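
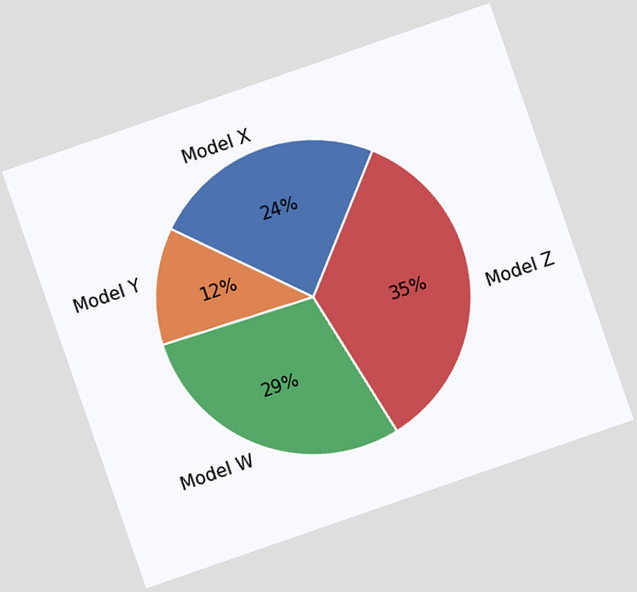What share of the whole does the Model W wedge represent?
29%

The chart is tilted about 19° counter-clockwise. The Model W slice takes up 29% of the pie.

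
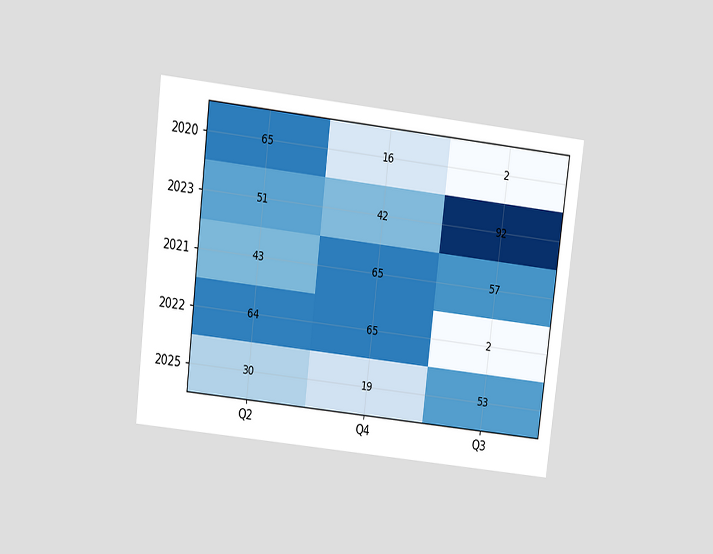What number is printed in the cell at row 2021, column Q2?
43

The chart is tilted about 7° clockwise and viewed slightly from above. The (2021, Q2) cell reads 43.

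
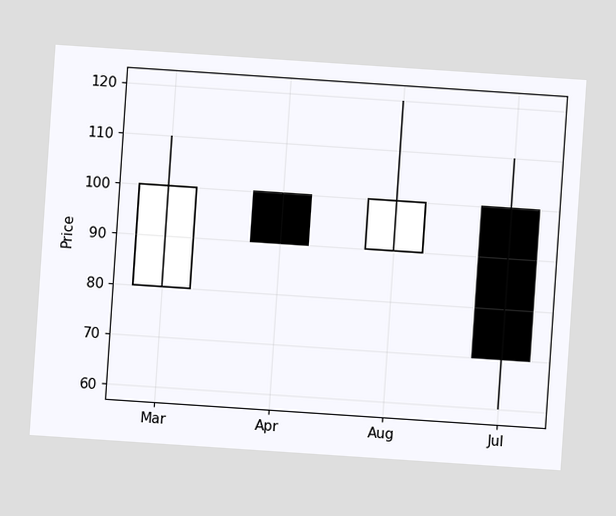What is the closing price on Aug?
100

The chart is tilted about 4° clockwise. The Aug candle closes at 100.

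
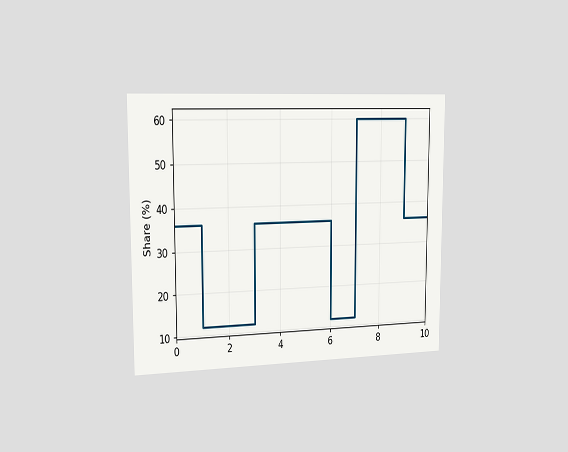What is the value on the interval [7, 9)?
60%

The chart is viewed slightly from the left. On [7, 9) the step sits at 60%.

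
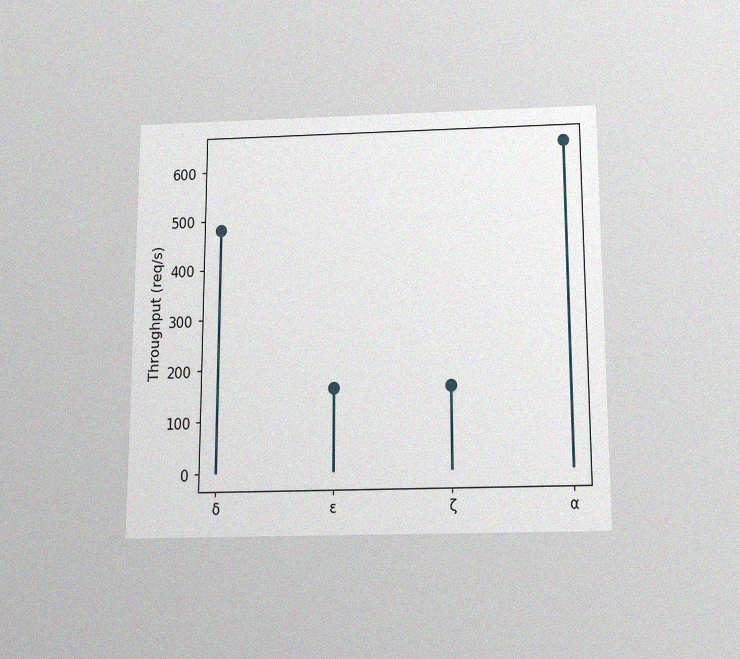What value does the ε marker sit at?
The chart is viewed slightly from below, with some photo noise. The ε marker sits at 160req/s.

160req/s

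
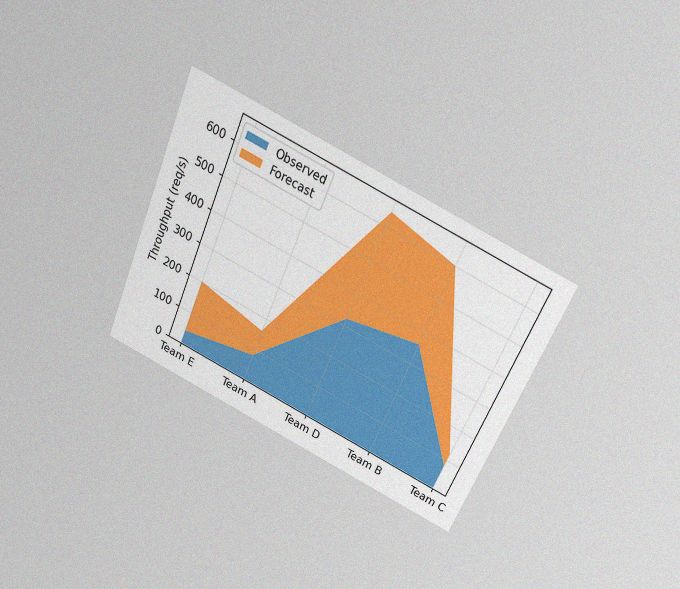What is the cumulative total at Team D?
The chart is tilted about 23° clockwise and viewed slightly from above, with some photo noise. The stacked total at Team D reaches 640req/s.

640req/s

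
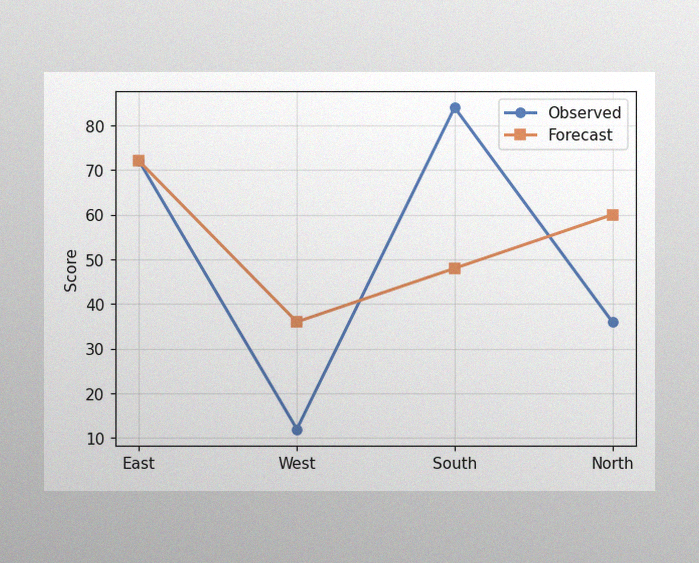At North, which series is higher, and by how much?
The image has some photo noise and uneven lighting. At North, Forecast sits above the other line by 24.

Forecast, by 24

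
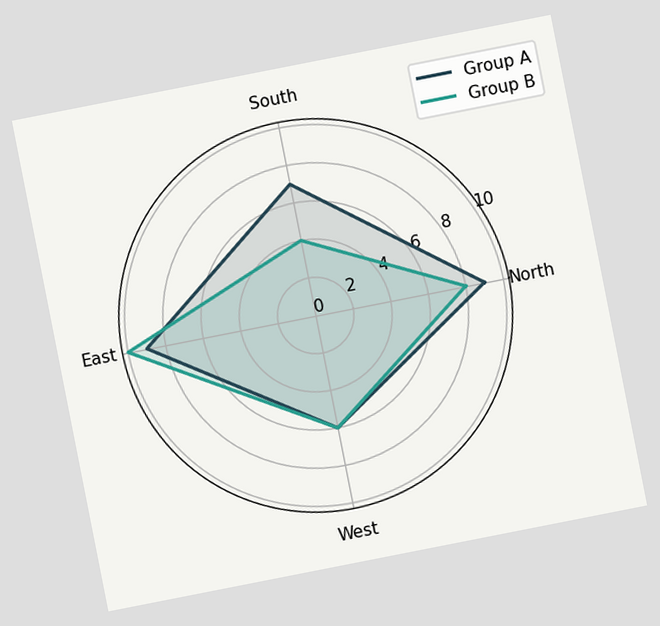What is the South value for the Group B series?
The chart is tilted about 11° counter-clockwise. On the South axis, Group B reaches 4.

4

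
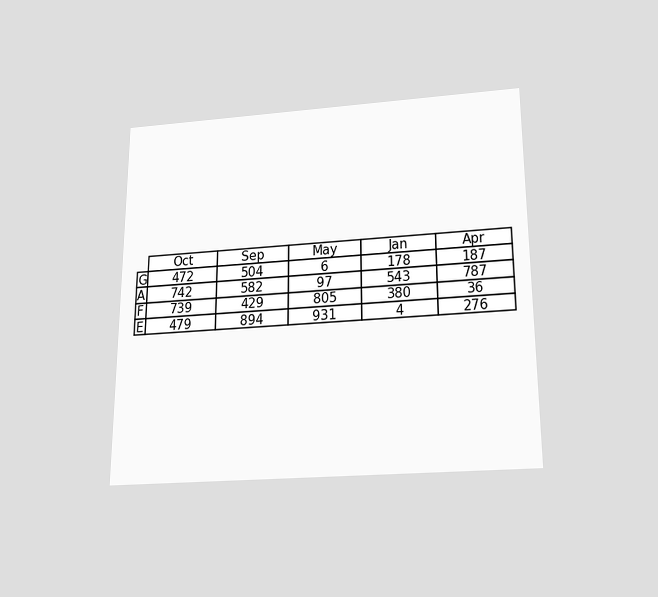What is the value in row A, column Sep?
The chart is viewed slightly from below. The (A, Sep) cell reads 582.

582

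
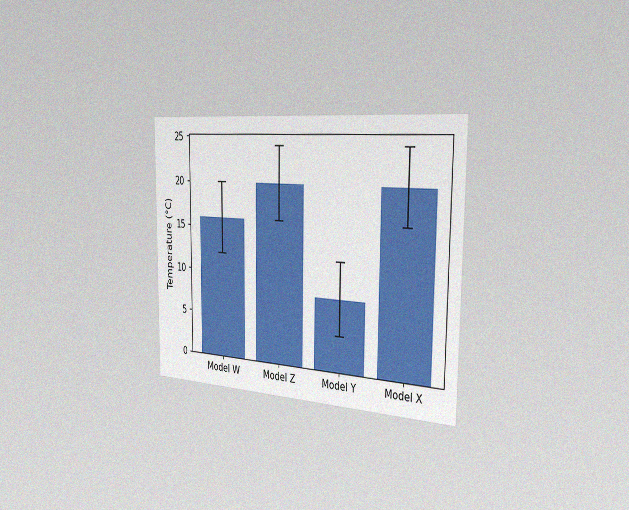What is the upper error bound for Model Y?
The chart is viewed slightly from the right, with some photo noise. The Model Y bar's upper whisker reaches 12°C.

12°C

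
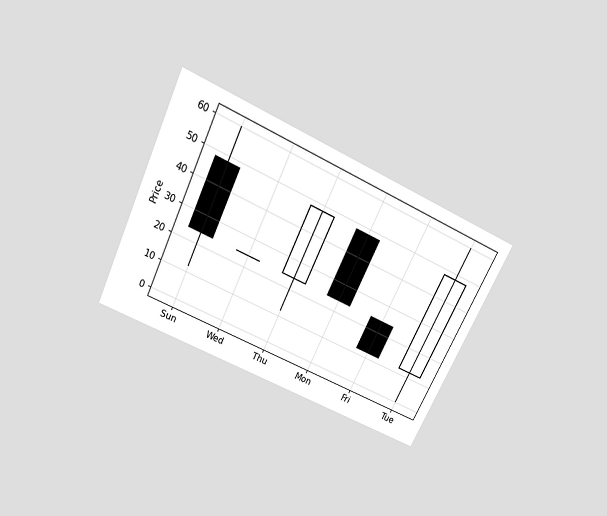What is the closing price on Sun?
24

The chart is tilted about 26° clockwise and viewed slightly from above. The Sun candle closes at 24.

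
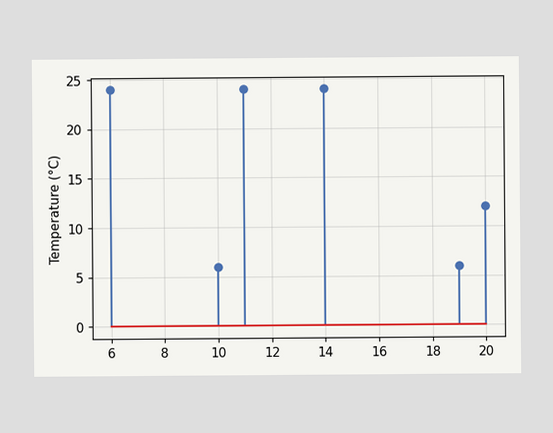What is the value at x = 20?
12°C

The stem at x=20 reaches 12°C.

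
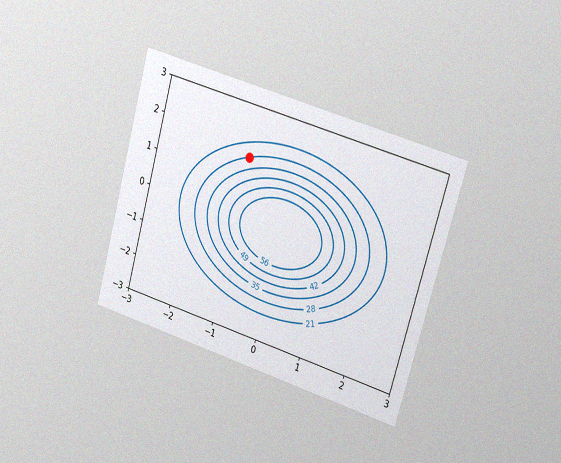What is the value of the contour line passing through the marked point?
28

The chart is tilted about 16° clockwise and viewed slightly from the right, with some photo noise. The marked point sits on the contour labelled 28.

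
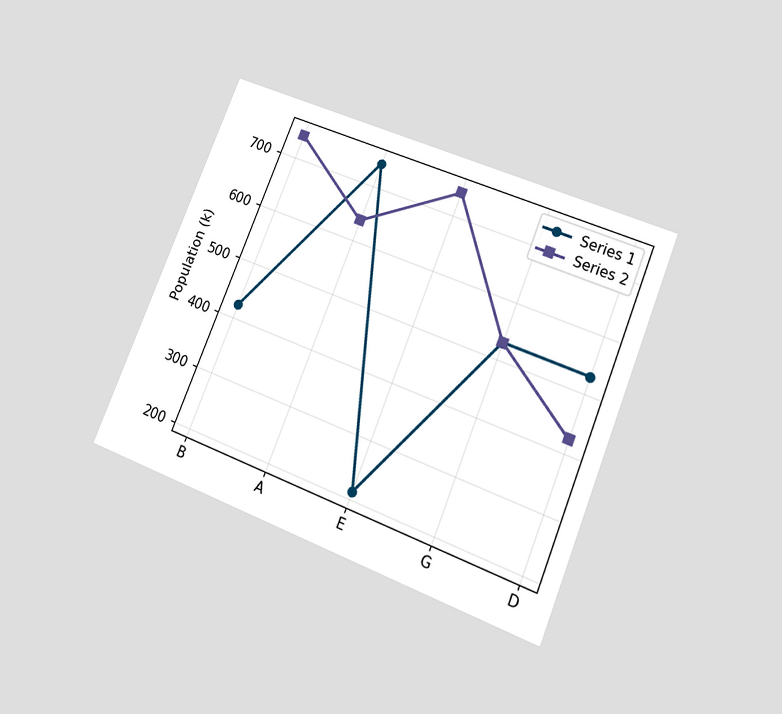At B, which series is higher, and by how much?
Series 2, by 318k

The chart is tilted about 22° clockwise and viewed at a slight angle. At B, Series 2 sits above the other line by 318k.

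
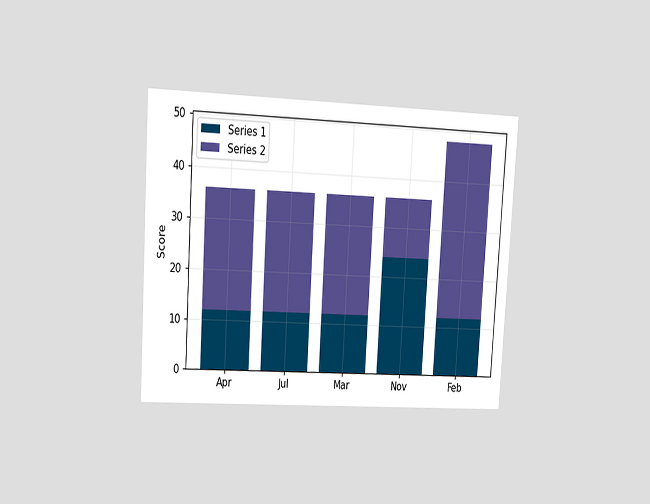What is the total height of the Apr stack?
36

The chart is tilted about 3° clockwise and viewed slightly from the left. The Apr stack's top reaches 36 on the y-axis.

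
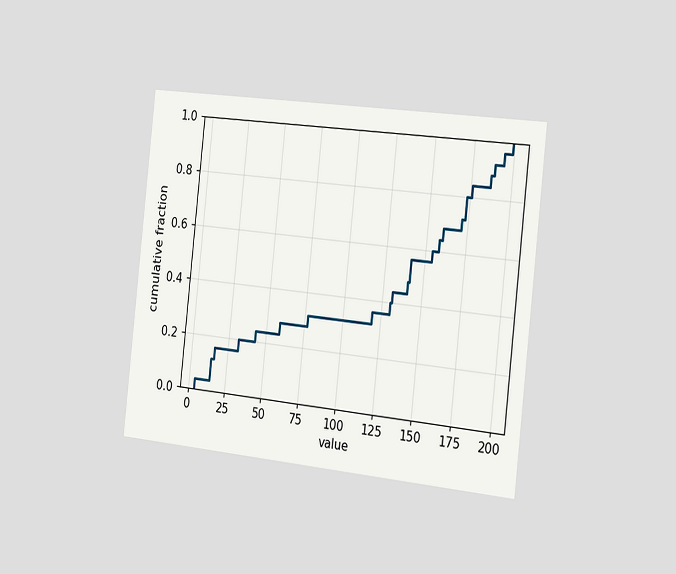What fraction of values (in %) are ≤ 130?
40%

The chart is tilted about 6° clockwise and viewed slightly from the right. At x=130 the ECDF step is at 40%.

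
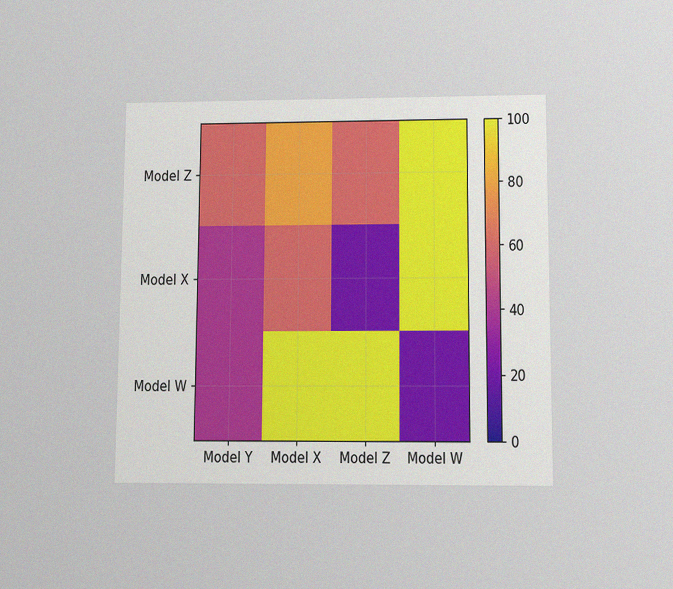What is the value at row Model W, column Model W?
The chart is viewed slightly from below, with some photo noise. Matching cell (Model W, Model W) against the colorbar gives 20.

20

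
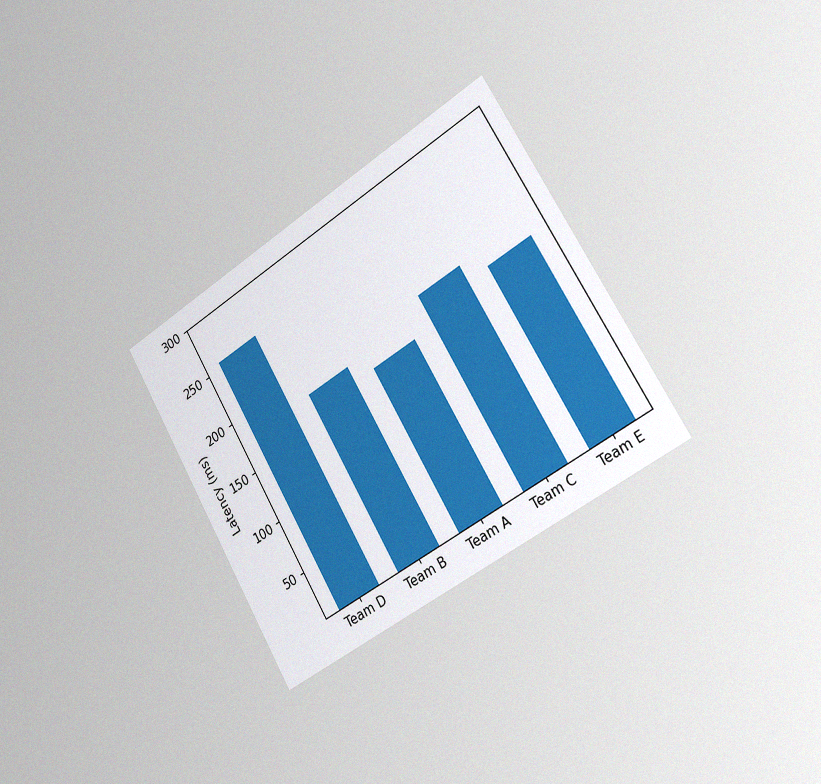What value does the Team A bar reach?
The chart is tilted about 31° counter-clockwise and viewed slightly from the right, with some photo noise. Reading along the chart's y-axis, the Team A bar reaches 165ms.

165ms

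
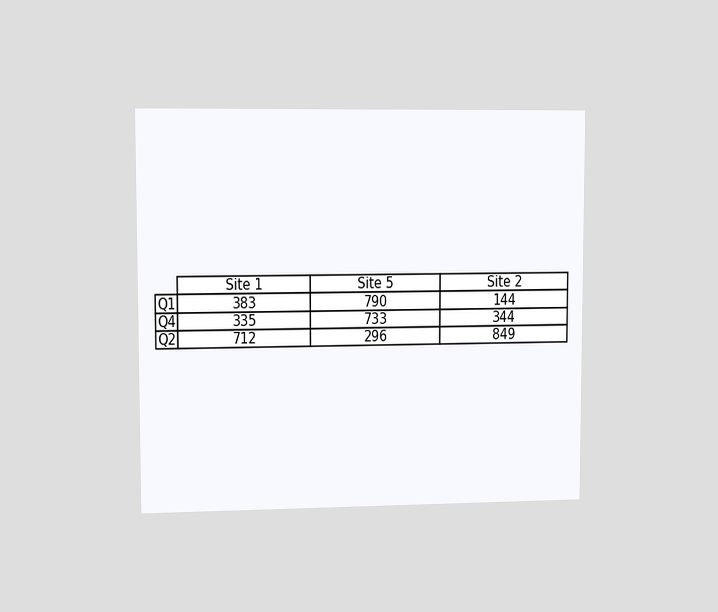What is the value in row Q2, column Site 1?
The chart is viewed slightly from the left. The (Q2, Site 1) cell reads 712.

712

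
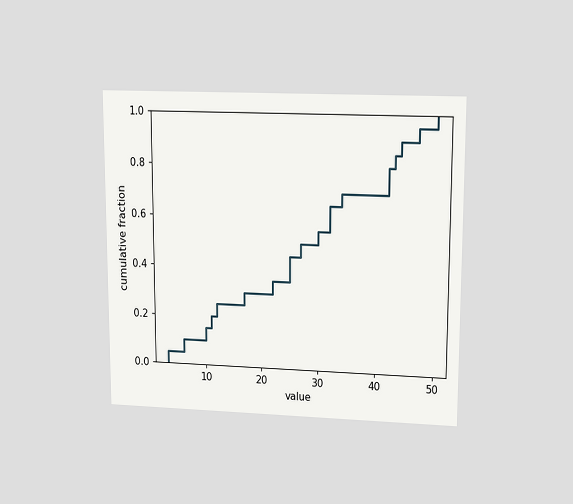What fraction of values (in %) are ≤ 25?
The chart is viewed at a slight angle. At x=25 the ECDF step is at 45%.

45%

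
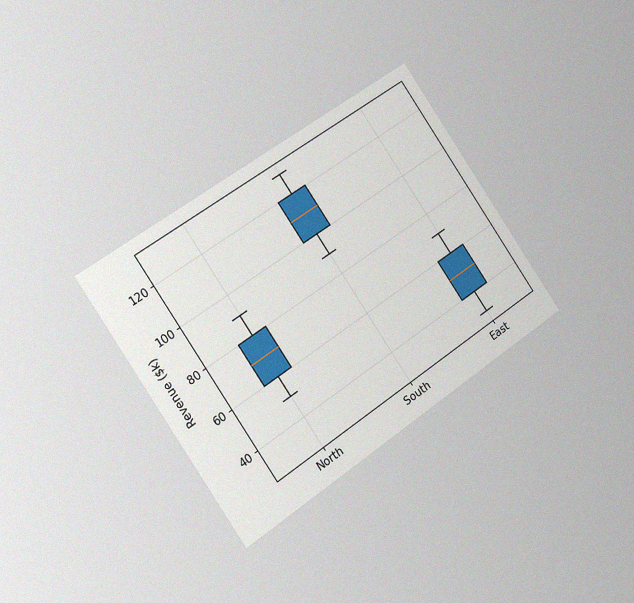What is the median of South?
The chart is tilted about 34° counter-clockwise and viewed slightly from the left, with some photo noise. The median line in the South box sits at $110k.

$110k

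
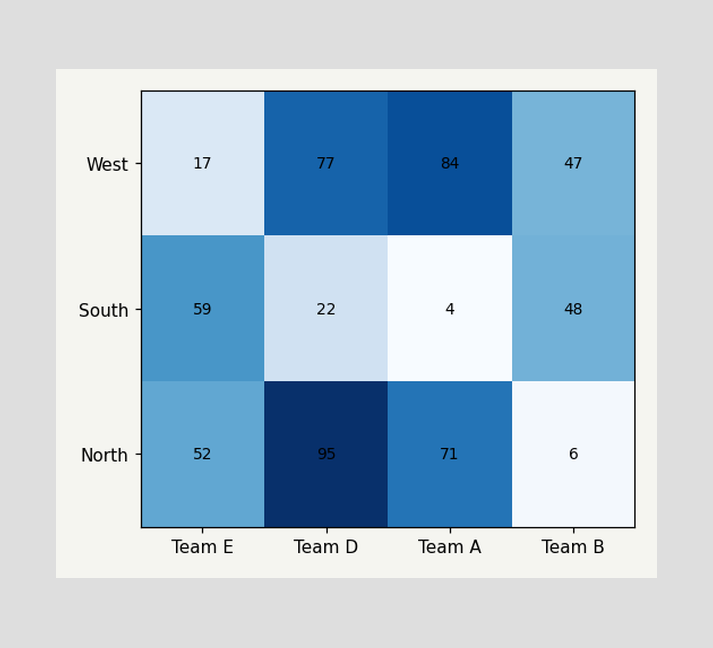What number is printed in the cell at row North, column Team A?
71

The (North, Team A) cell reads 71.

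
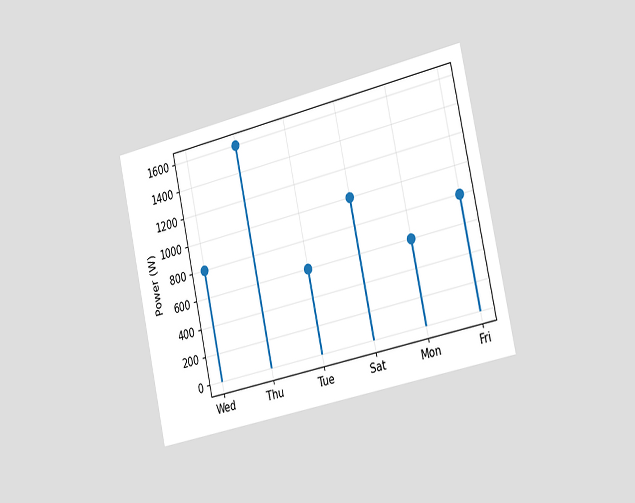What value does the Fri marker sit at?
The chart is tilted about 12° counter-clockwise and viewed slightly from the right. The Fri marker sits at 800W.

800W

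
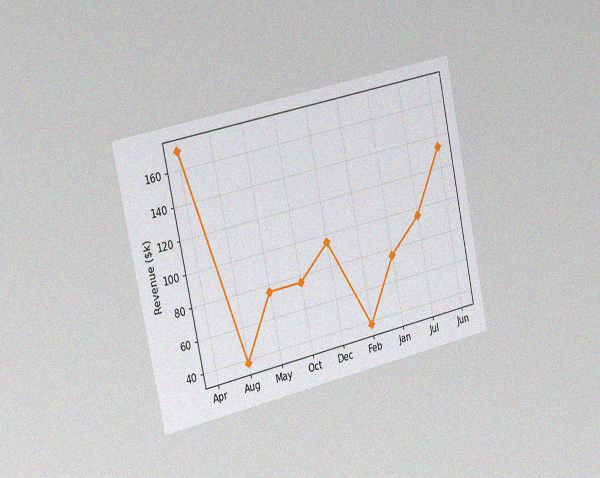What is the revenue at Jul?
$95k

The chart is tilted about 12° counter-clockwise and viewed slightly from the left, with some photo noise. At Jul, the line is at $95k.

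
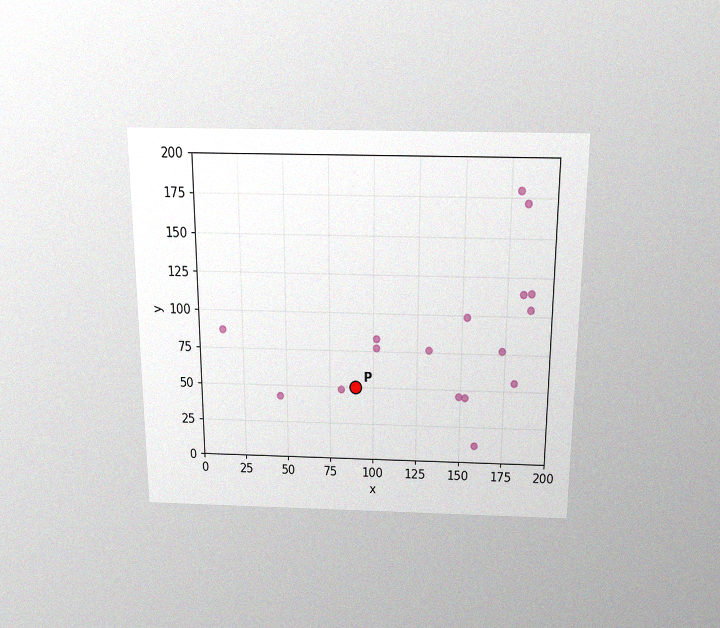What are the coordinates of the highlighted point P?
(90, 50)

The chart is viewed slightly from above, with some photo noise. Following the gridlines from P to each axis, P sits at (90, 50).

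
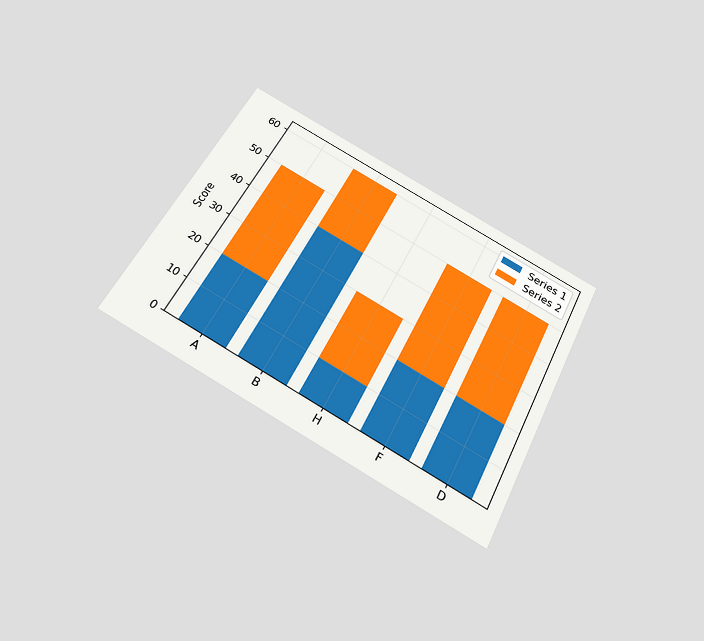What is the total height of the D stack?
50

The chart is tilted about 27° clockwise and viewed slightly from below. The D stack's top reaches 50 on the y-axis.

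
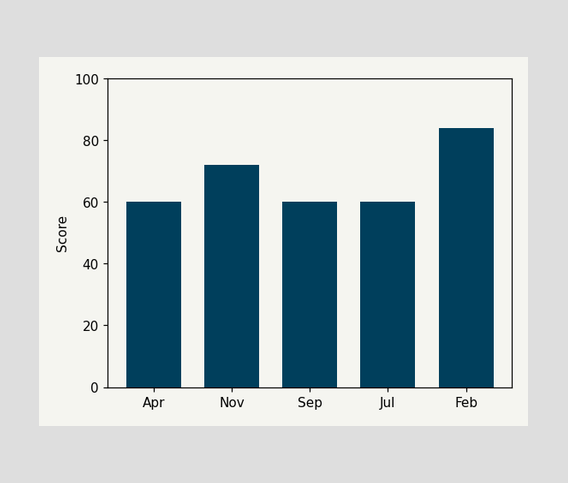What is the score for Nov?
Reading along the chart's y-axis, the Nov bar reaches 72.

72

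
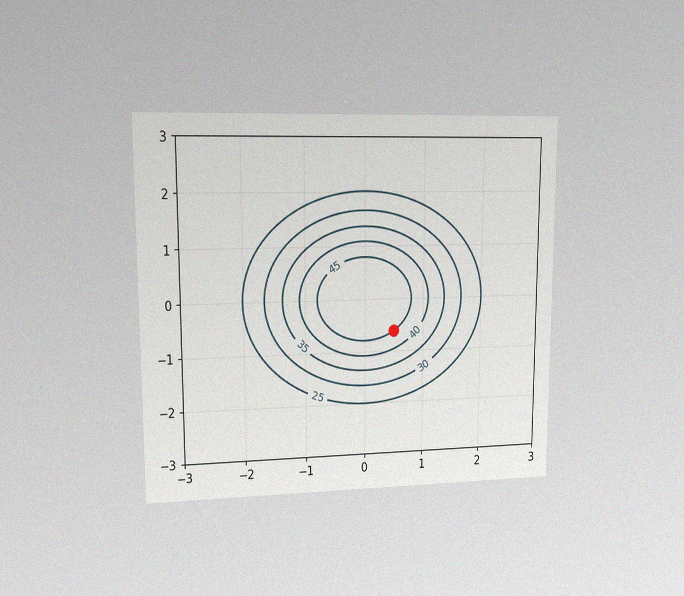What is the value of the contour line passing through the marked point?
45

The chart is viewed at a slight angle, with some photo noise. The marked point sits on the contour labelled 45.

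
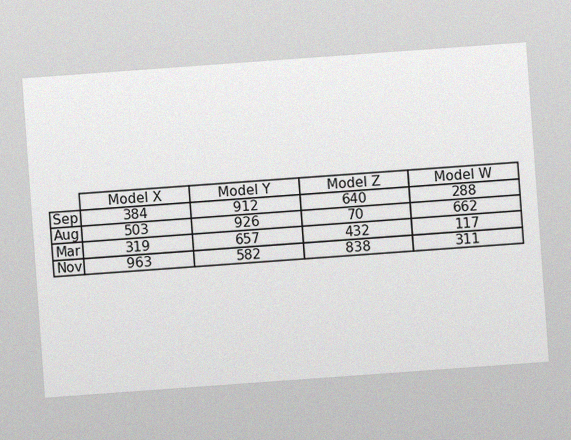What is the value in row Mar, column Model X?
319

The chart is tilted about 4° counter-clockwise, with some photo noise. The (Mar, Model X) cell reads 319.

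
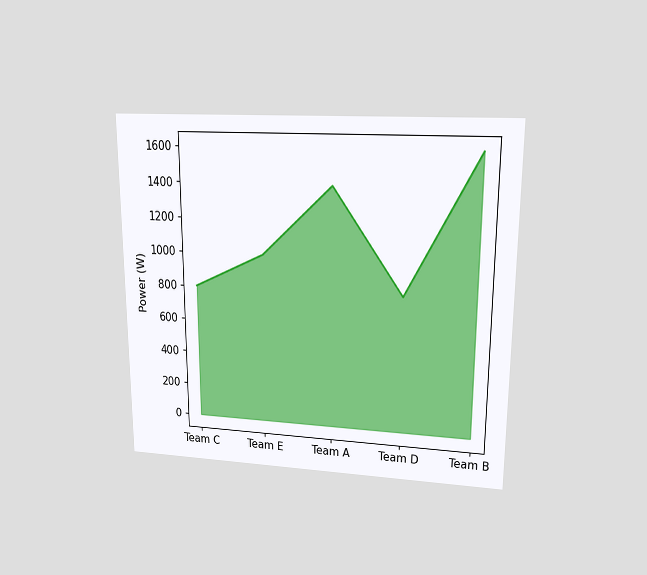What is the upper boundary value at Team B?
The chart is viewed at a slight angle. At Team B the upper boundary is at 1600W.

1600W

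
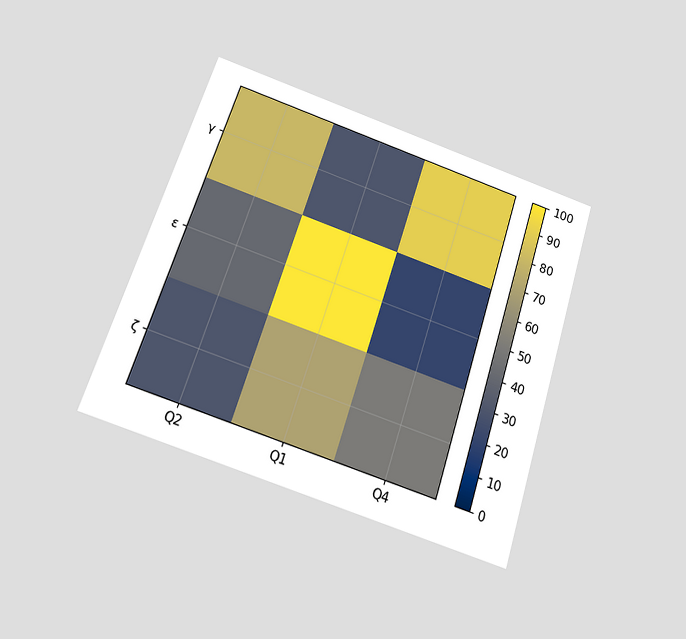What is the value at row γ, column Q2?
The chart is tilted about 18° clockwise and viewed slightly from below. Matching cell (γ, Q2) against the colorbar gives 80.

80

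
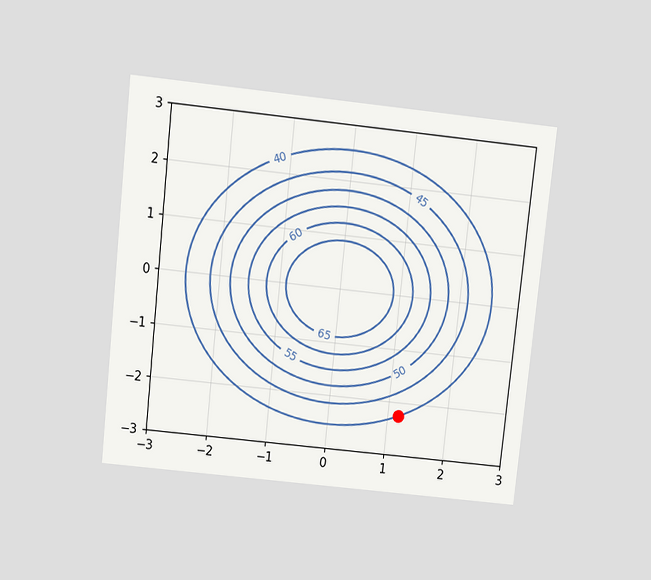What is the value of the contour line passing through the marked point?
The chart is tilted about 6° clockwise and viewed slightly from above. The marked point sits on the contour labelled 40.

40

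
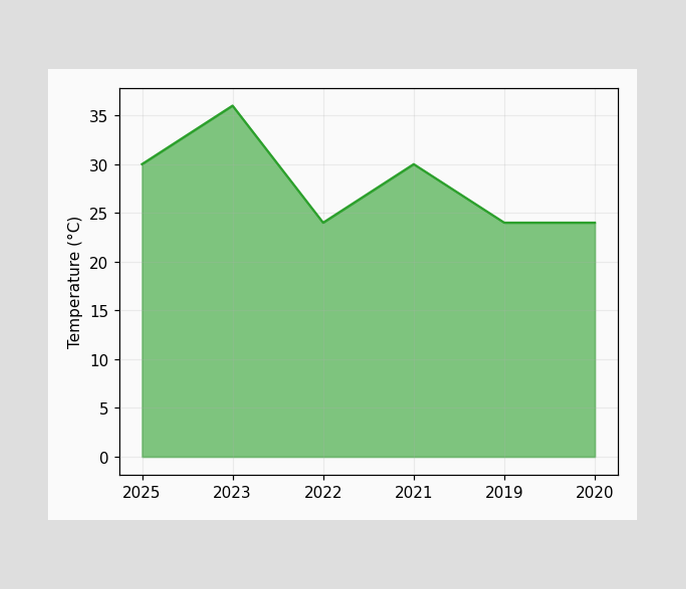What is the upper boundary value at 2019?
24°C

At 2019 the upper boundary is at 24°C.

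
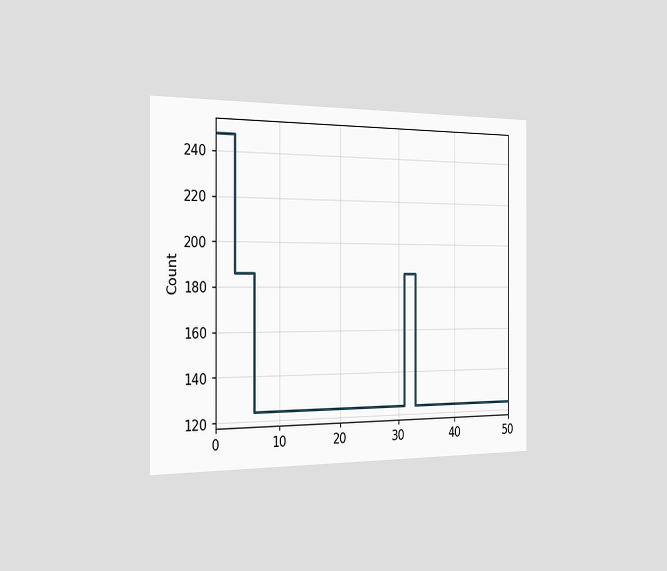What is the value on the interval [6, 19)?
124

The chart is viewed slightly from the left. On [6, 19) the step sits at 124.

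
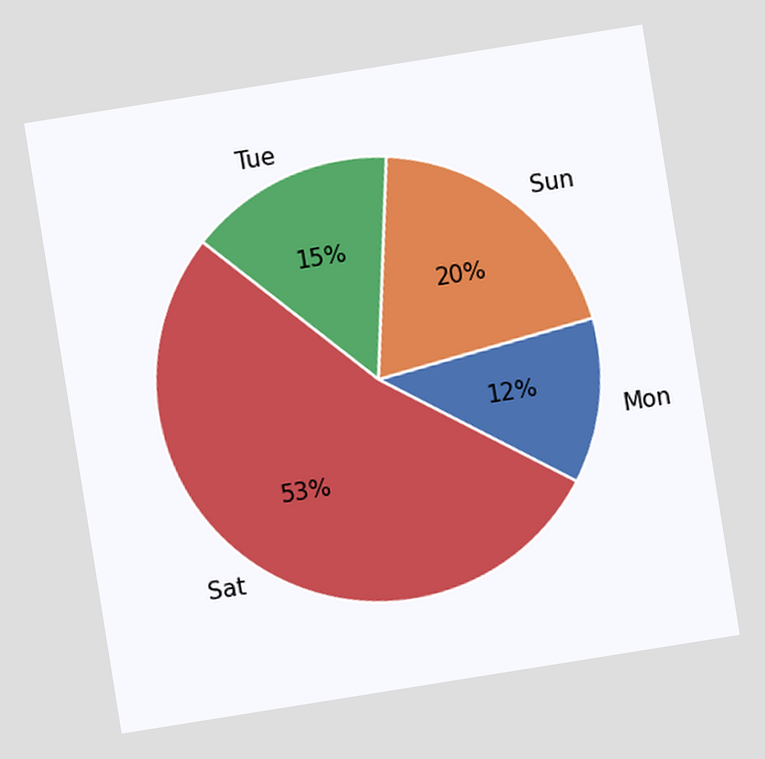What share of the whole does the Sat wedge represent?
The chart is tilted about 9° counter-clockwise. The Sat slice takes up 53% of the pie.

53%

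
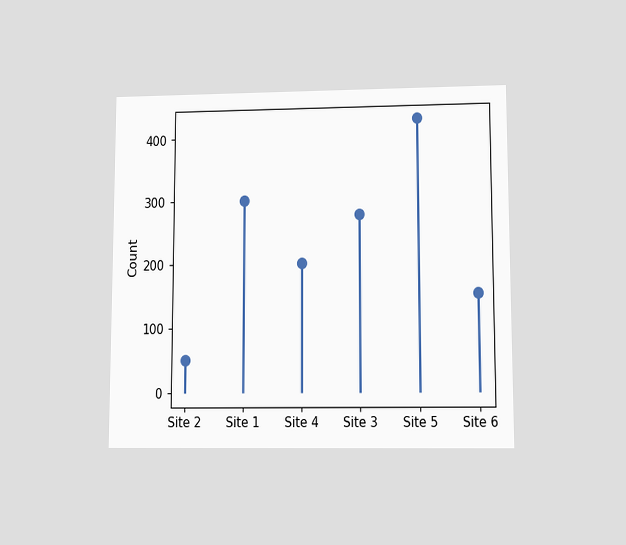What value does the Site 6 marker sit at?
150

The chart is viewed at a slight angle. The Site 6 marker sits at 150.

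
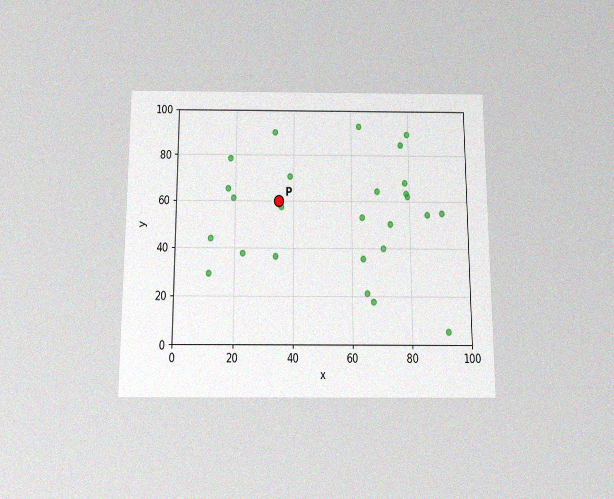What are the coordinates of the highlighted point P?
The chart is viewed slightly from below, with some photo noise. Following the gridlines from P to each axis, P sits at (35, 60).

(35, 60)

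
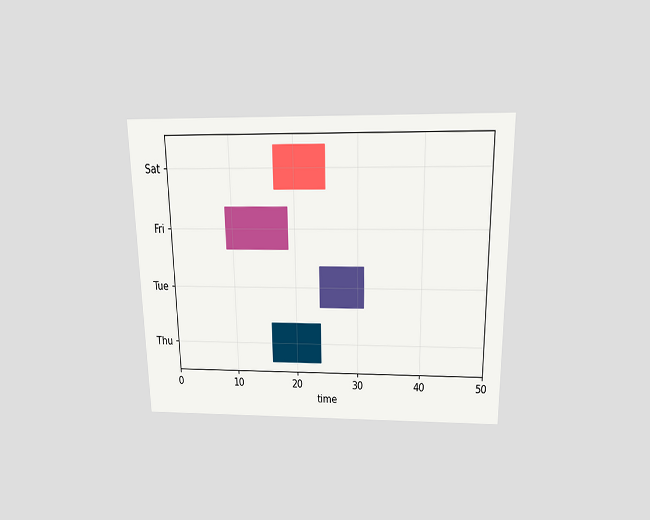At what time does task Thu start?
16

The chart is viewed slightly from above. The Thu bar begins at t=16.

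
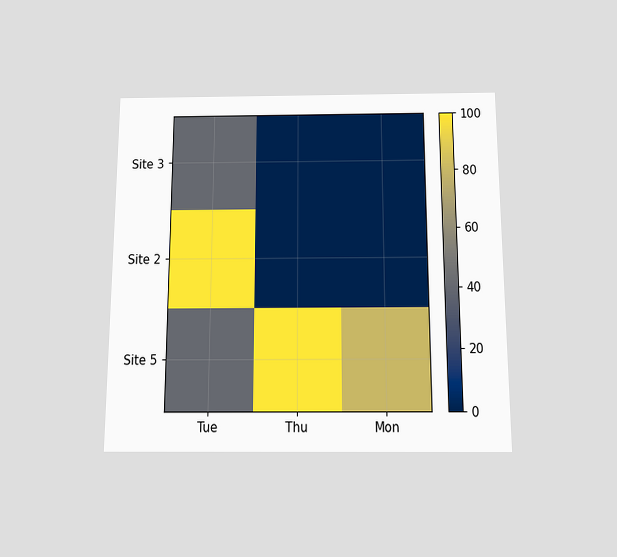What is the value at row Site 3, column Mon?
0

The chart is viewed slightly from below. Matching cell (Site 3, Mon) against the colorbar gives 0.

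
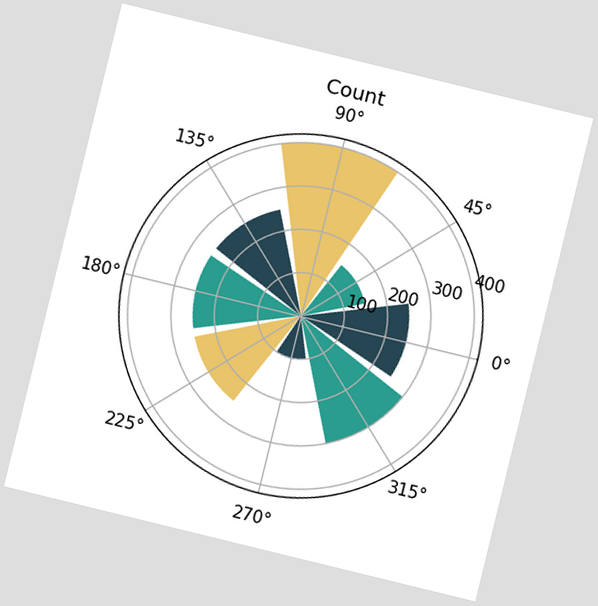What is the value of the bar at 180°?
The chart is tilted about 14° clockwise. The bar at 180° reaches 250 on the radial axis.

250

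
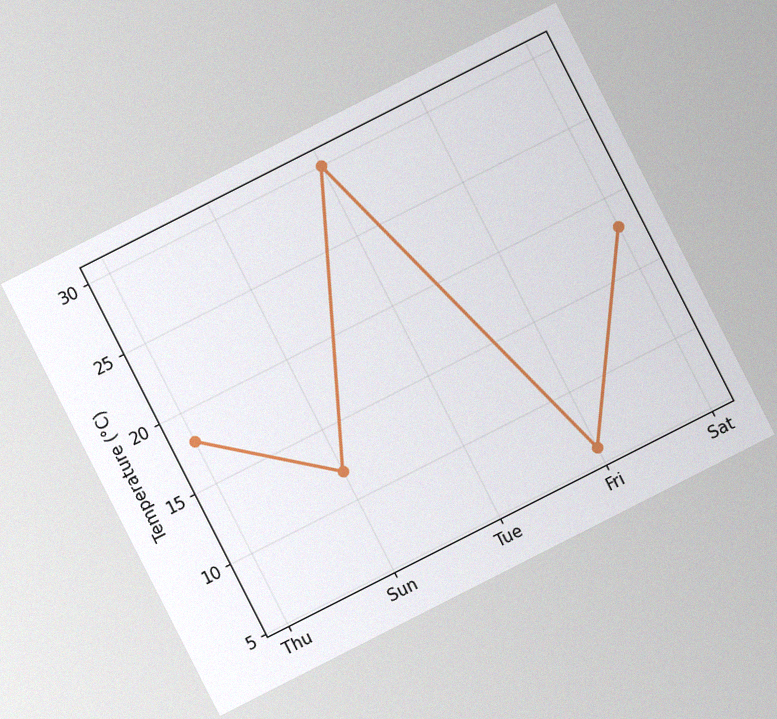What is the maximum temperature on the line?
30°C

The chart is tilted about 27° counter-clockwise, with some photo noise. The highest point is at Tue, and reading across to the y-axis gives 30°C.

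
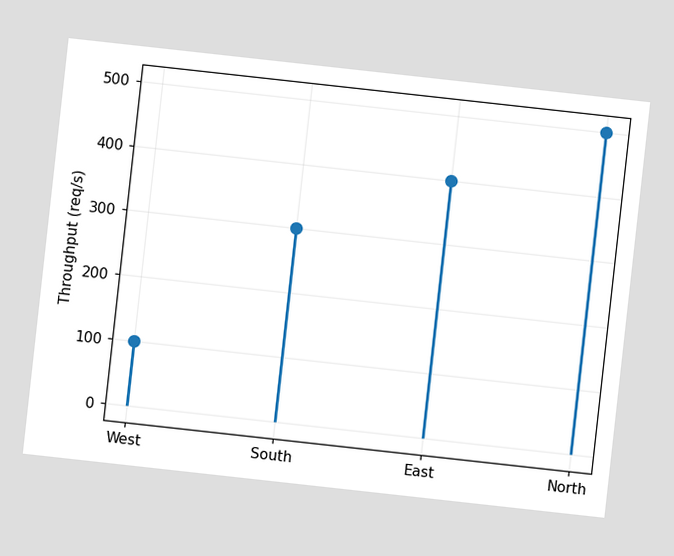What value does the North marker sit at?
The chart is tilted about 6° clockwise. The North marker sits at 500req/s.

500req/s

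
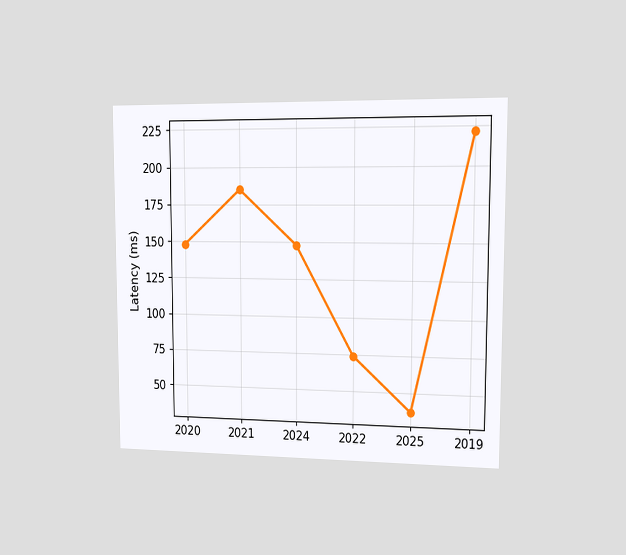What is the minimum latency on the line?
The chart is viewed slightly from the right. The lowest point is at 2025, and reading across to the y-axis gives 37ms.

37ms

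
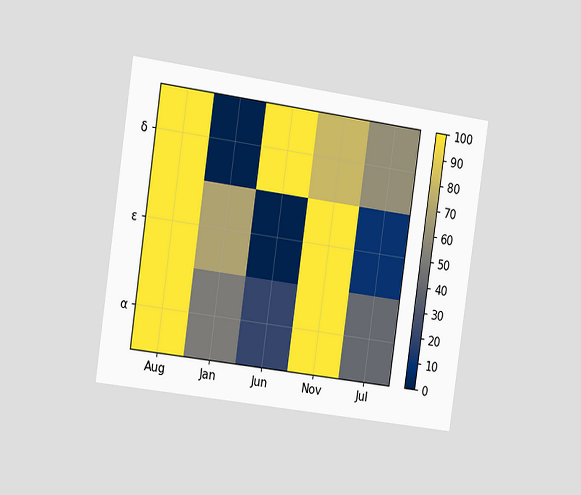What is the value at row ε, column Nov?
100

The chart is tilted about 8° clockwise and viewed slightly from the left. Matching cell (ε, Nov) against the colorbar gives 100.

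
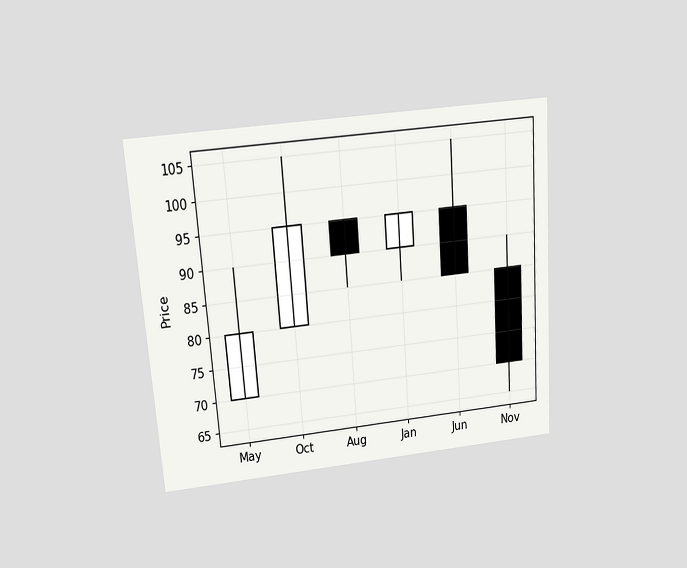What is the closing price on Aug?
The chart is tilted about 4° counter-clockwise and viewed slightly from above. The Aug candle closes at 90.

90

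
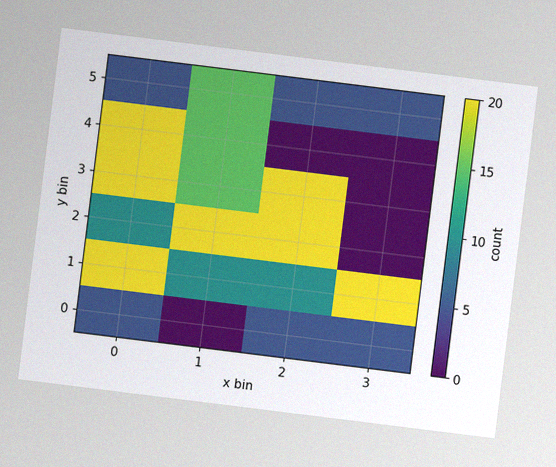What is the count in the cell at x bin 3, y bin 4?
The chart is tilted about 7° clockwise, with some photo noise. Matching the cell (3, 4) against the colorbar gives 0.

0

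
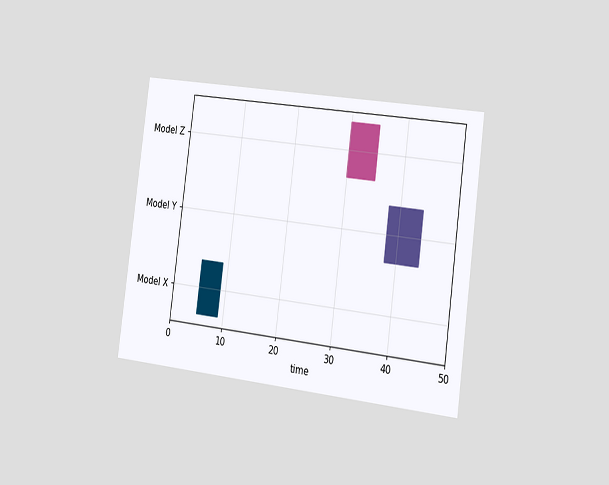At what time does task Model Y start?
The chart is tilted about 8° clockwise and viewed slightly from the right. The Model Y bar begins at t=38.

38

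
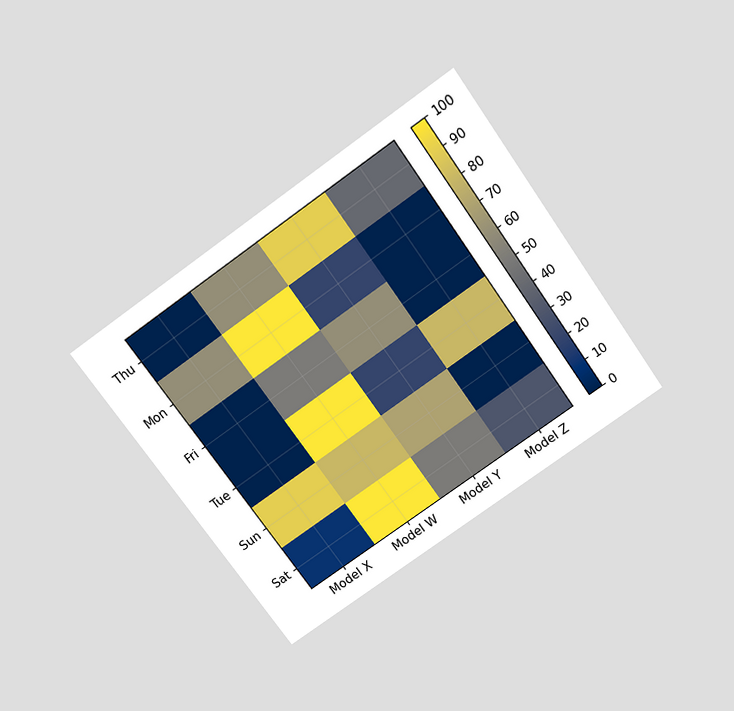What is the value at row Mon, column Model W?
The chart is tilted about 35° counter-clockwise and viewed slightly from above. Matching cell (Mon, Model W) against the colorbar gives 100.

100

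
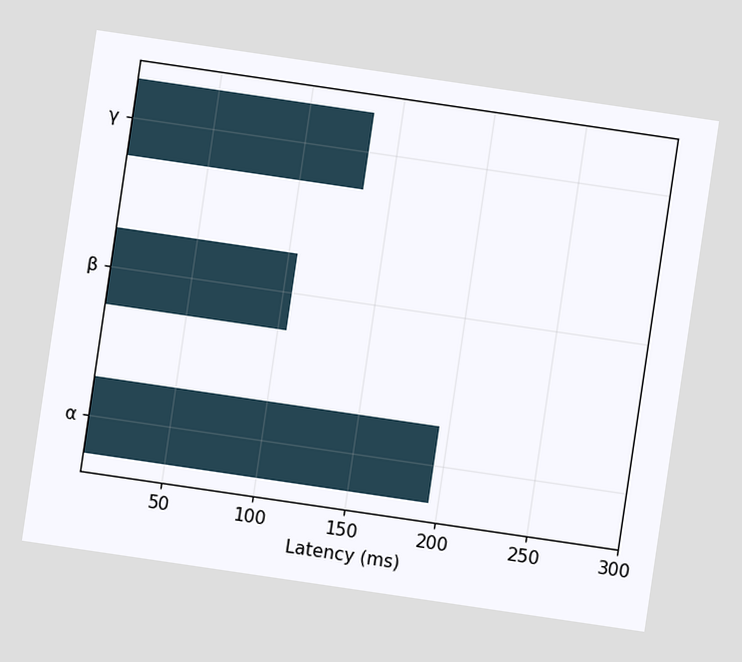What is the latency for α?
The chart is tilted about 8° clockwise. Reading along the chart's x-axis, the α bar reaches 195ms.

195ms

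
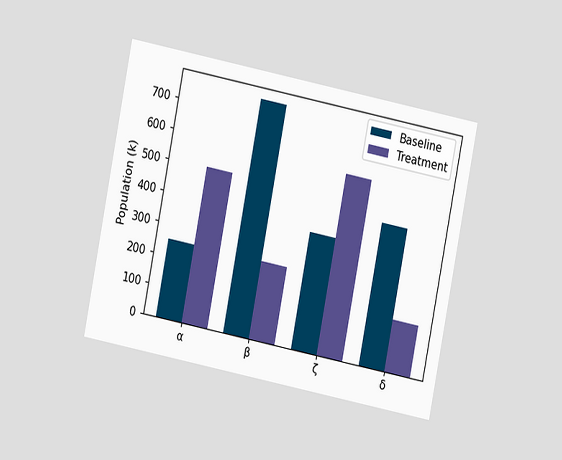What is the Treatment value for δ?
168k

The chart is tilted about 11° clockwise and viewed at a slight angle. The Treatment bar at δ reaches 168k on the y-axis.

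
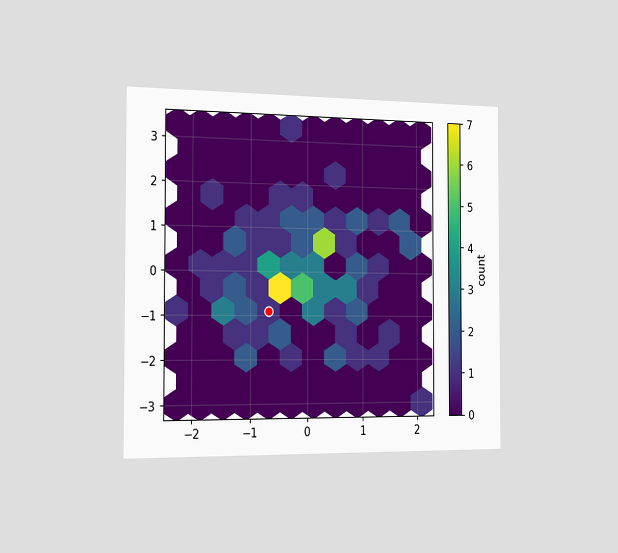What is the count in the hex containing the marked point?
The chart is viewed slightly from the left. The marked hex reads 1 on the colorbar.

1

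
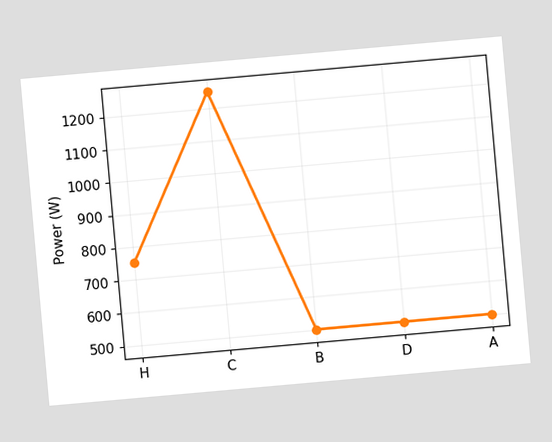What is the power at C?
1250W

The chart is tilted about 5° counter-clockwise. At C, the line is at 1250W.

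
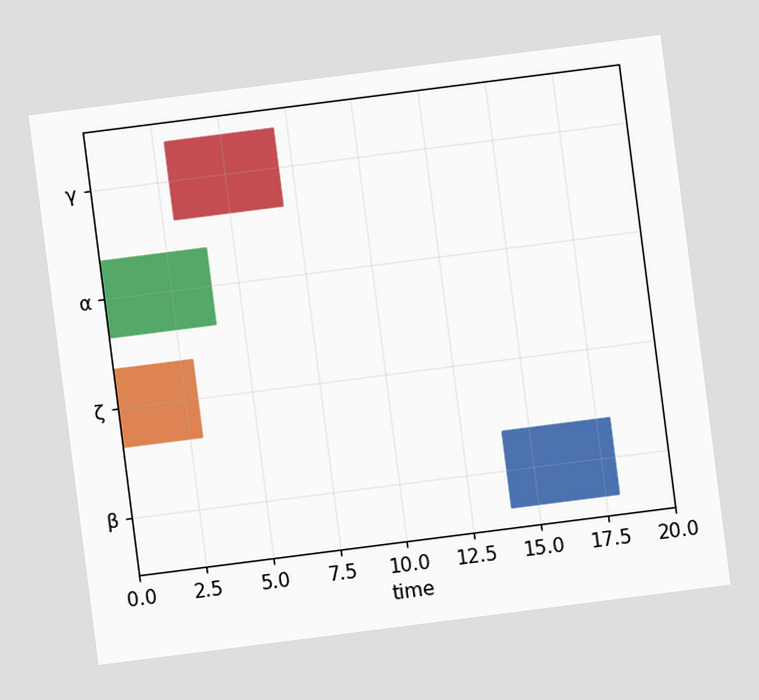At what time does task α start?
The chart is tilted about 7° counter-clockwise. The α bar begins at t=0.

0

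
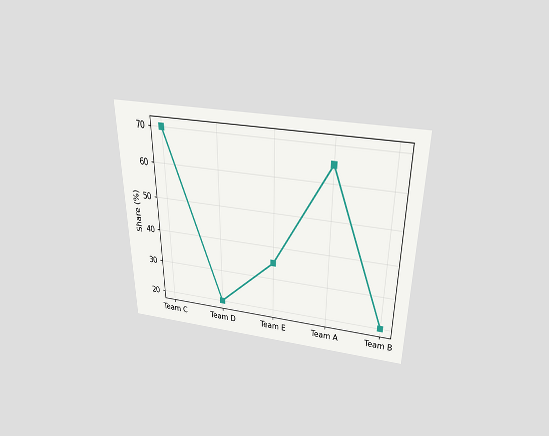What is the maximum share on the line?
The chart is viewed slightly from above. The highest point is at Team C, and reading across to the y-axis gives 70%.

70%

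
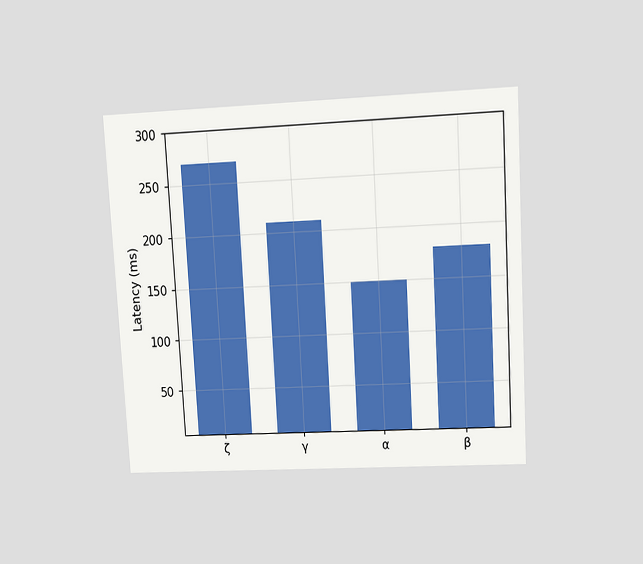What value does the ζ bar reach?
270ms

The chart is tilted about 3° counter-clockwise and viewed at a slight angle. Reading along the chart's y-axis, the ζ bar reaches 270ms.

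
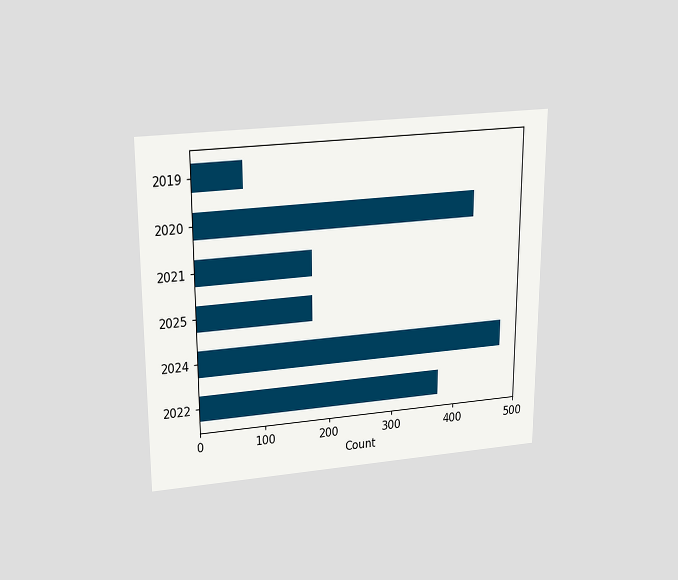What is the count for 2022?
The chart is viewed slightly from above. Reading along the chart's x-axis, the 2022 bar reaches 375.

375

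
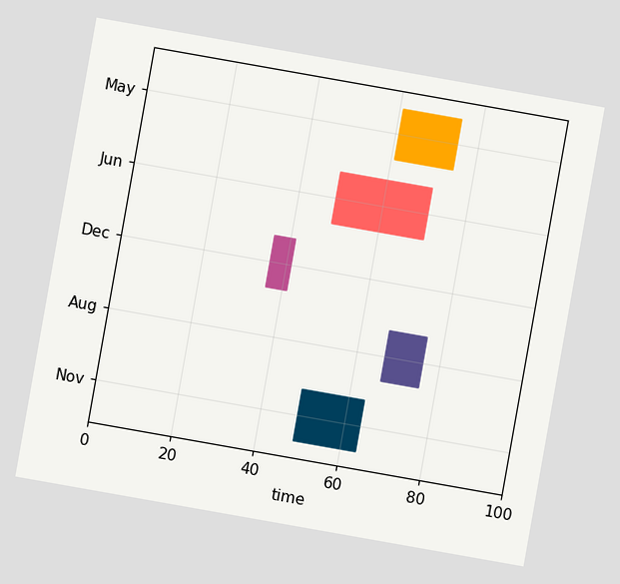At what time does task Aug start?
67

The chart is tilted about 10° clockwise. The Aug bar begins at t=67.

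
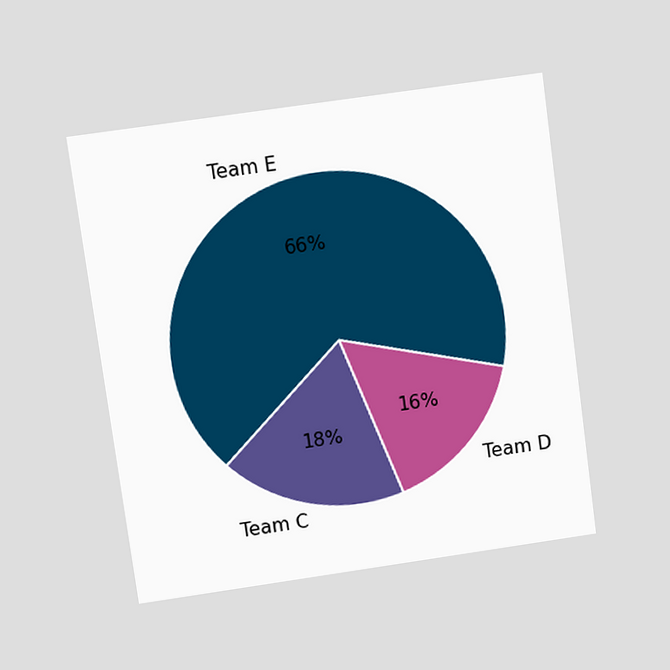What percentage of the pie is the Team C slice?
The chart is tilted about 8° counter-clockwise and viewed slightly from above. The Team C slice takes up 18% of the pie.

18%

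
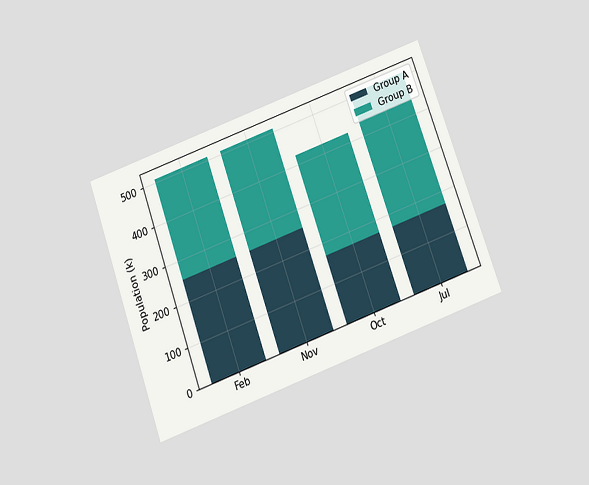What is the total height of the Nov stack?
The chart is tilted about 20° counter-clockwise and viewed slightly from below. The Nov stack's top reaches 510k on the y-axis.

510k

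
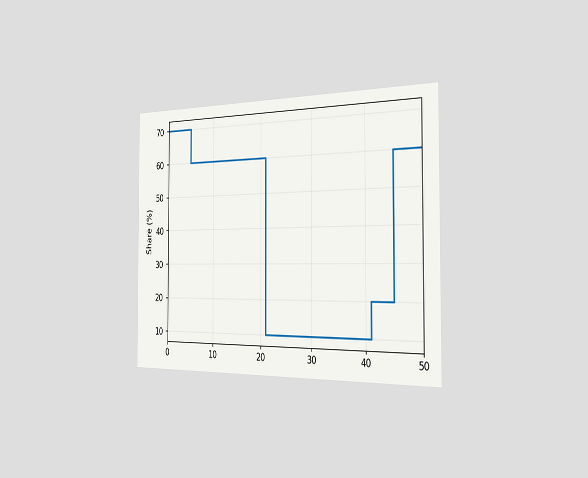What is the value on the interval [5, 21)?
60%

The chart is viewed slightly from the right. On [5, 21) the step sits at 60%.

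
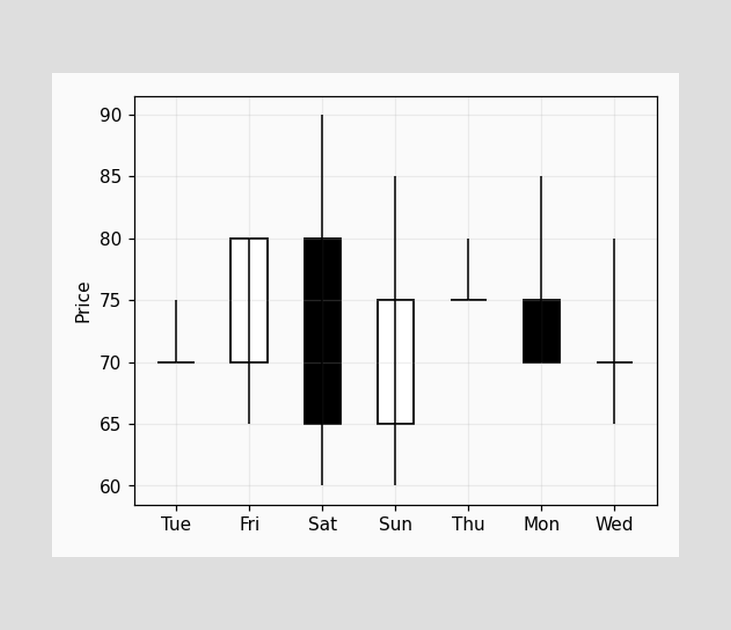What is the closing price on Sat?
65

The Sat candle closes at 65.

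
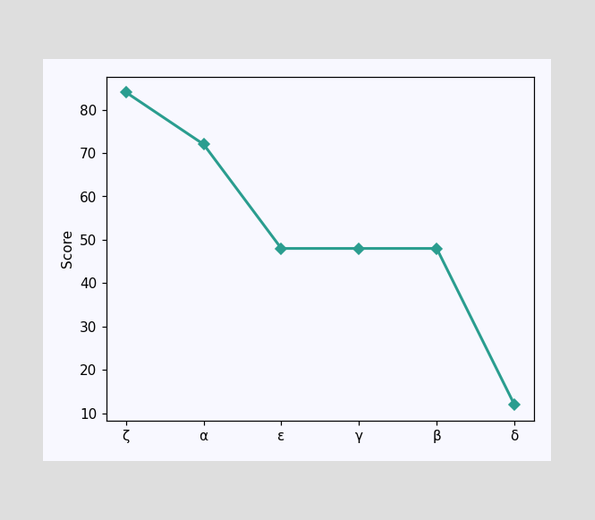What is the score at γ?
At γ, the line is at 48.

48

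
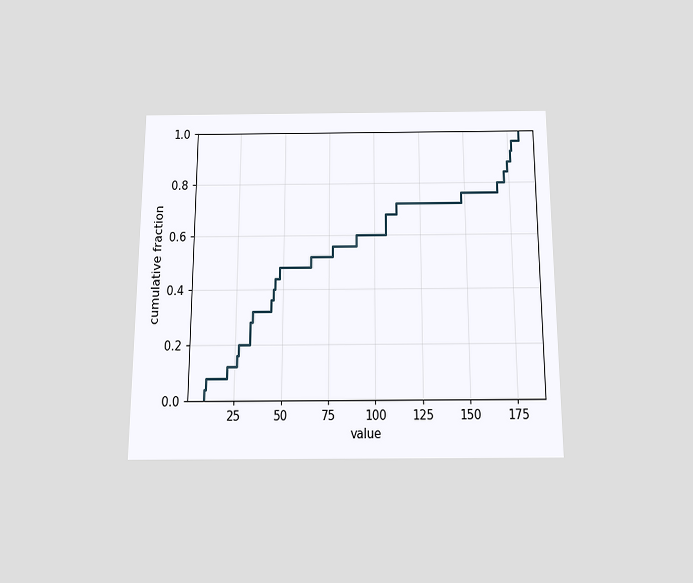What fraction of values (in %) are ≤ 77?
The chart is viewed slightly from below. At x=77 the ECDF step is at 56%.

56%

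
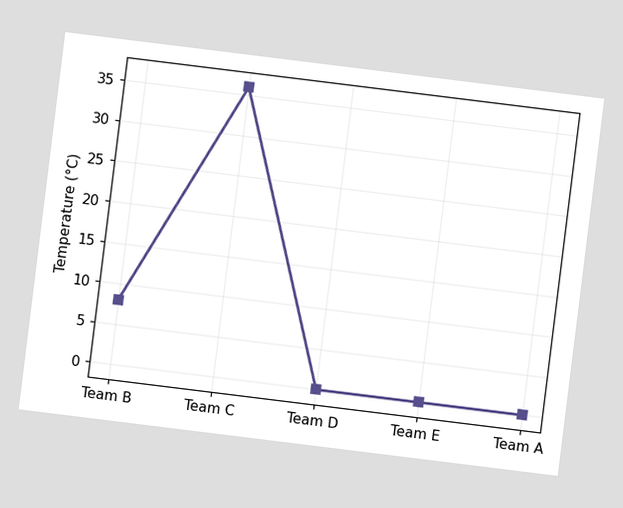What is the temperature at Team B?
8°C

The chart is tilted about 7° clockwise. At Team B, the line is at 8°C.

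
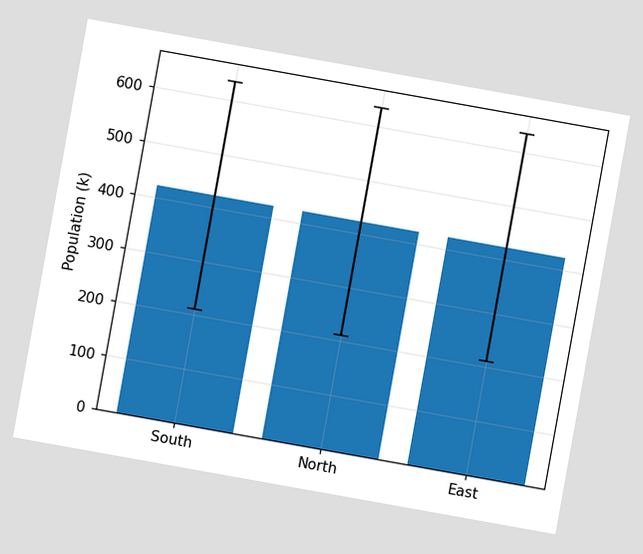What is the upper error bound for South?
636k

The chart is tilted about 10° clockwise. The South bar's upper whisker reaches 636k.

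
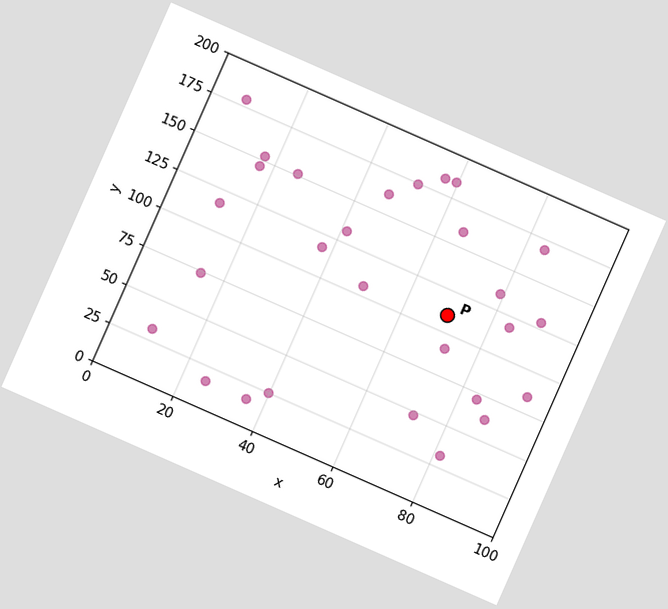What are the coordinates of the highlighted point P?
The chart is tilted about 24° clockwise. Following the gridlines from P to each axis, P sits at (70, 110).

(70, 110)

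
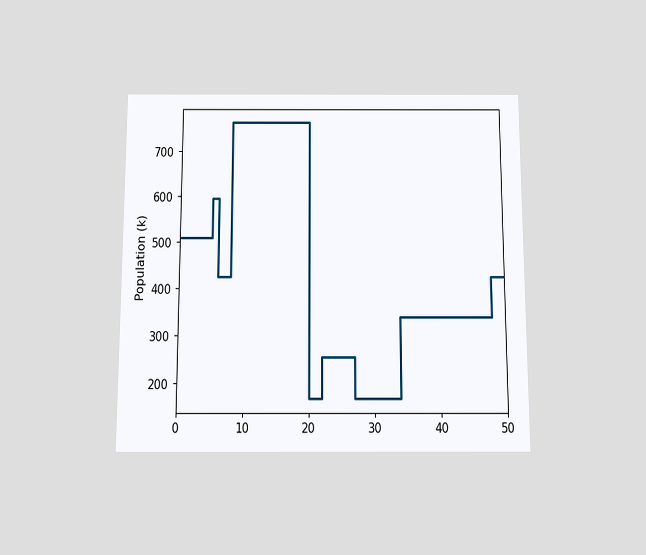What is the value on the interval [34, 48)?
The chart is viewed slightly from below. On [34, 48) the step sits at 340k.

340k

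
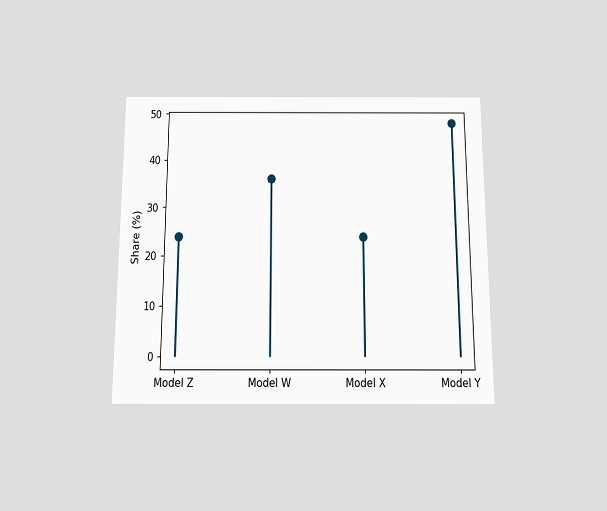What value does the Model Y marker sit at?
48%

The chart is viewed slightly from below. The Model Y marker sits at 48%.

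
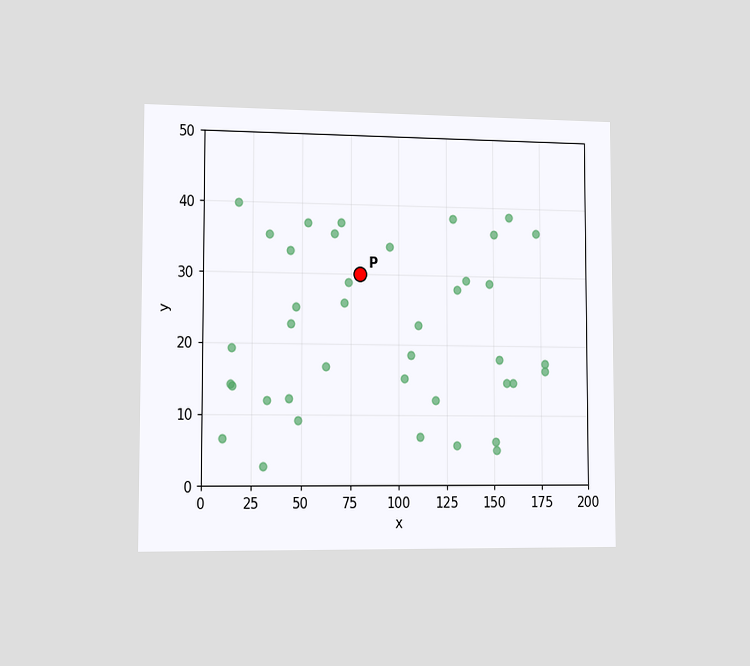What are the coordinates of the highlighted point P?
The chart is viewed slightly from the left. Following the gridlines from P to each axis, P sits at (80, 30).

(80, 30)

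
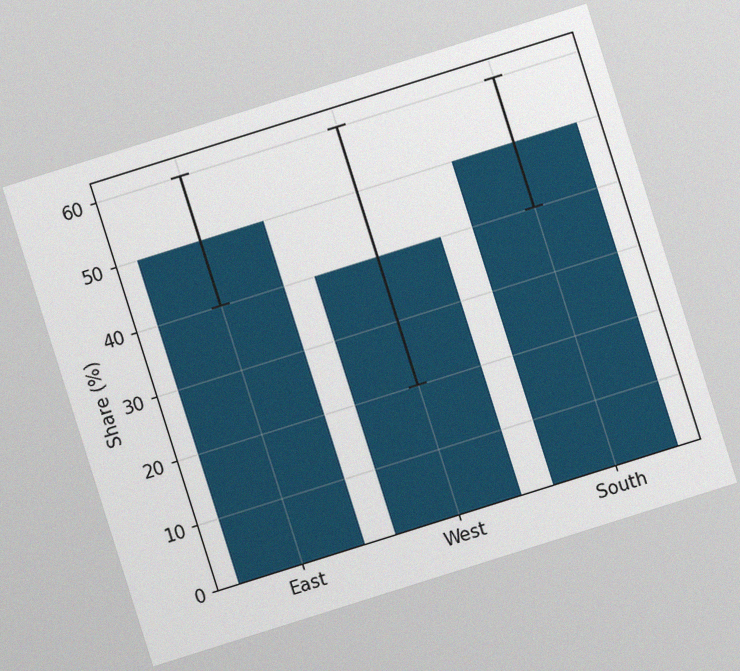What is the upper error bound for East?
60%

The chart is tilted about 17° counter-clockwise, with some photo noise. The East bar's upper whisker reaches 60%.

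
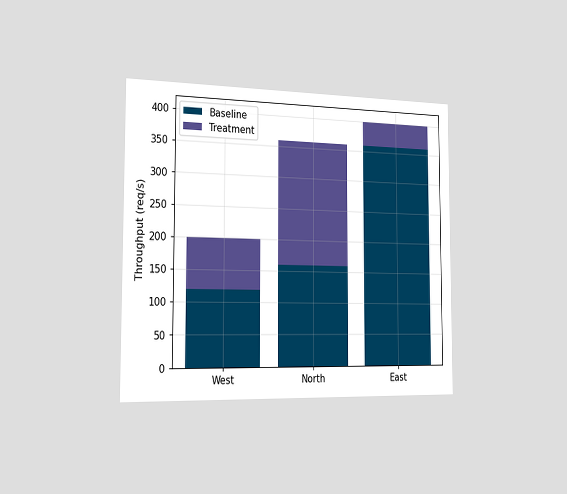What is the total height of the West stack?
The chart is viewed slightly from the left. The West stack's top reaches 200req/s on the y-axis.

200req/s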